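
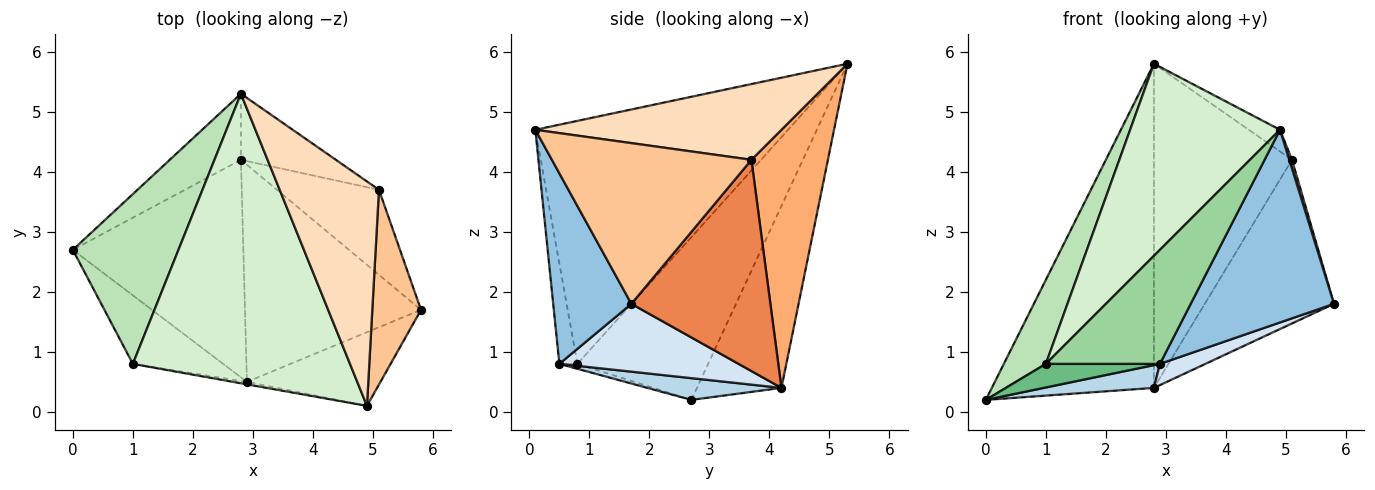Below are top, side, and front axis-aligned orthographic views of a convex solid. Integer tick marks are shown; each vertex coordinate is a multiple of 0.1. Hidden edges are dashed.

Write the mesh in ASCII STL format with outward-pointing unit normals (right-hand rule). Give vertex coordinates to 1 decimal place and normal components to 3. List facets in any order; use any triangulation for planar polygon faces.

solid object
 facet normal -0.455 0.873 -0.178
  outer loop
   vertex 2.8 4.2 0.4
   vertex 0.0 2.7 0.2
   vertex 2.8 5.3 5.8
  endloop
 endfacet
 facet normal 0.454 -0.832 -0.318
  outer loop
   vertex 2.9 0.5 0.8
   vertex 5.8 1.7 1.8
   vertex 4.9 0.1 4.7
  endloop
 endfacet
 facet normal 0.126 -0.103 -0.987
  outer loop
   vertex 2.9 0.5 0.8
   vertex 0.0 2.7 0.2
   vertex 2.8 4.2 0.4
  endloop
 endfacet
 facet normal 0.358 -0.091 -0.929
  outer loop
   vertex 2.9 0.5 0.8
   vertex 2.8 4.2 0.4
   vertex 5.8 1.7 1.8
  endloop
 endfacet
 facet normal 0.691 0.642 -0.333
  outer loop
   vertex 5.1 3.7 4.2
   vertex 5.8 1.7 1.8
   vertex 2.8 4.2 0.4
  endloop
 endfacet
 facet normal 0.477 0.861 -0.175
  outer loop
   vertex 5.1 3.7 4.2
   vertex 2.8 4.2 0.4
   vertex 2.8 5.3 5.8
  endloop
 endfacet
 facet normal 0.957 -0.013 0.290
  outer loop
   vertex 5.1 3.7 4.2
   vertex 4.9 0.1 4.7
   vertex 5.8 1.7 1.8
  endloop
 endfacet
 facet normal 0.605 0.077 0.793
  outer loop
   vertex 5.1 3.7 4.2
   vertex 2.8 5.3 5.8
   vertex 4.9 0.1 4.7
  endloop
 endfacet
 facet normal -0.051 -0.325 -0.944
  outer loop
   vertex 1.0 0.8 0.8
   vertex 0.0 2.7 0.2
   vertex 2.9 0.5 0.8
  endloop
 endfacet
 facet normal -0.156 -0.988 -0.021
  outer loop
   vertex 1.0 0.8 0.8
   vertex 2.9 0.5 0.8
   vertex 4.9 0.1 4.7
  endloop
 endfacet
 facet normal -0.810 -0.260 0.526
  outer loop
   vertex 1.0 0.8 0.8
   vertex 2.8 5.3 5.8
   vertex 0.0 2.7 0.2
  endloop
 endfacet
 facet normal -0.682 -0.404 0.609
  outer loop
   vertex 1.0 0.8 0.8
   vertex 4.9 0.1 4.7
   vertex 2.8 5.3 5.8
  endloop
 endfacet
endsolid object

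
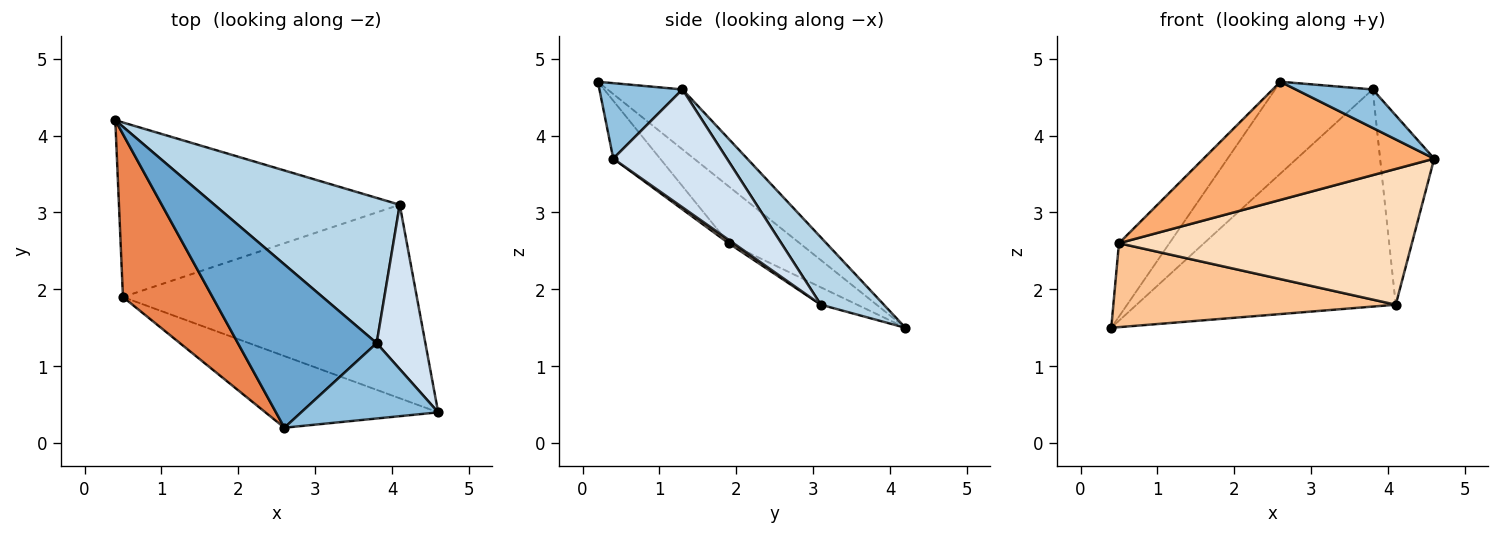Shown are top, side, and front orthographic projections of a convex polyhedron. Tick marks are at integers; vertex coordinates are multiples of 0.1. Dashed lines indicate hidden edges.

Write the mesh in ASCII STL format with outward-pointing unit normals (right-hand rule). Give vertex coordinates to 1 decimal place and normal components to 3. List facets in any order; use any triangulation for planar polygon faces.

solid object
 facet normal -0.352 0.459 0.816
  outer loop
   vertex 3.8 1.3 4.6
   vertex 0.4 4.2 1.5
   vertex 2.6 0.2 4.7
  endloop
 endfacet
 facet normal 0.441 -0.408 0.800
  outer loop
   vertex 3.8 1.3 4.6
   vertex 2.6 0.2 4.7
   vertex 4.6 0.4 3.7
  endloop
 endfacet
 facet normal 0.198 0.815 0.545
  outer loop
   vertex 4.1 3.1 1.8
   vertex 0.4 4.2 1.5
   vertex 3.8 1.3 4.6
  endloop
 endfacet
 facet normal 0.846 0.403 0.349
  outer loop
   vertex 4.1 3.1 1.8
   vertex 3.8 1.3 4.6
   vertex 4.6 0.4 3.7
  endloop
 endfacet
 facet normal -0.501 0.356 0.789
  outer loop
   vertex 0.5 1.9 2.6
   vertex 2.6 0.2 4.7
   vertex 0.4 4.2 1.5
  endloop
 endfacet
 facet normal -0.171 -0.842 -0.511
  outer loop
   vertex 0.5 1.9 2.6
   vertex 4.6 0.4 3.7
   vertex 2.6 0.2 4.7
  endloop
 endfacet
 facet normal -0.056 -0.433 -0.900
  outer loop
   vertex 0.5 1.9 2.6
   vertex 0.4 4.2 1.5
   vertex 4.1 3.1 1.8
  endloop
 endfacet
 facet normal 0.010 -0.574 -0.819
  outer loop
   vertex 0.5 1.9 2.6
   vertex 4.1 3.1 1.8
   vertex 4.6 0.4 3.7
  endloop
 endfacet
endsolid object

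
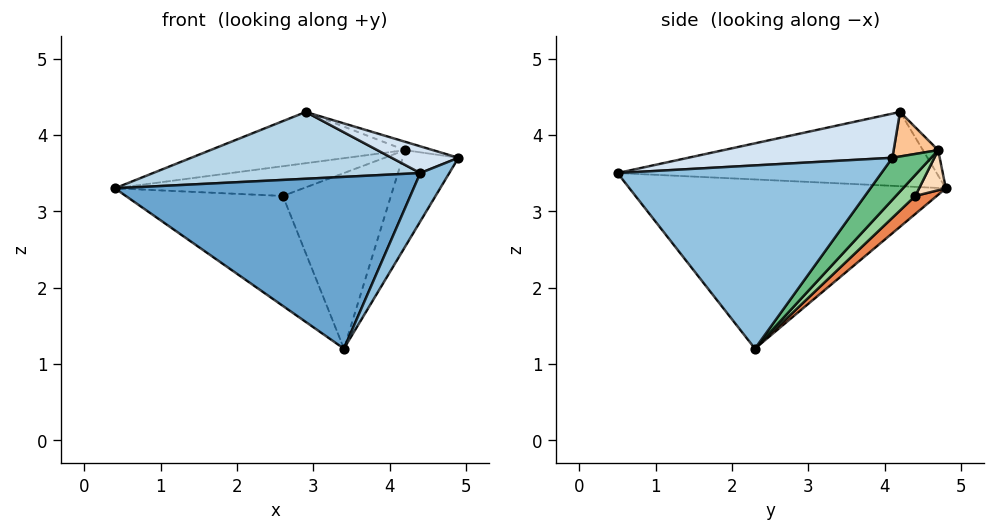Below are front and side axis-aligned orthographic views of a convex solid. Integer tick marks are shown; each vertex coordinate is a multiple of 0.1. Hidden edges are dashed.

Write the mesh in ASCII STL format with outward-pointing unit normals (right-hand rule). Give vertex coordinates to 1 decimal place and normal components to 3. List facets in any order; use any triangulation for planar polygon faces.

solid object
 facet normal -0.710 -0.670 -0.216
  outer loop
   vertex 3.4 2.3 1.2
   vertex 4.4 0.5 3.5
   vertex 0.4 4.8 3.3
  endloop
 endfacet
 facet normal 0.883 -0.097 -0.460
  outer loop
   vertex 3.4 2.3 1.2
   vertex 4.9 4.1 3.7
   vertex 4.4 0.5 3.5
  endloop
 endfacet
 facet normal -0.419 -0.351 0.837
  outer loop
   vertex 2.9 4.2 4.3
   vertex 0.4 4.8 3.3
   vertex 4.4 0.5 3.5
  endloop
 endfacet
 facet normal 0.282 -0.092 0.955
  outer loop
   vertex 2.9 4.2 4.3
   vertex 4.4 0.5 3.5
   vertex 4.9 4.1 3.7
  endloop
 endfacet
 facet normal 0.096 0.705 -0.702
  outer loop
   vertex 2.6 4.4 3.2
   vertex 3.4 2.3 1.2
   vertex 0.4 4.8 3.3
  endloop
 endfacet
 facet normal -0.061 0.781 0.622
  outer loop
   vertex 4.2 4.7 3.8
   vertex 0.4 4.8 3.3
   vertex 2.9 4.2 4.3
  endloop
 endfacet
 facet normal 0.291 0.183 0.939
  outer loop
   vertex 4.2 4.7 3.8
   vertex 2.9 4.2 4.3
   vertex 4.9 4.1 3.7
  endloop
 endfacet
 facet normal 0.106 0.747 -0.656
  outer loop
   vertex 4.2 4.7 3.8
   vertex 2.6 4.4 3.2
   vertex 0.4 4.8 3.3
  endloop
 endfacet
 facet normal 0.417 0.600 -0.682
  outer loop
   vertex 4.2 4.7 3.8
   vertex 4.9 4.1 3.7
   vertex 3.4 2.3 1.2
  endloop
 endfacet
 facet normal 0.127 0.709 -0.694
  outer loop
   vertex 4.2 4.7 3.8
   vertex 3.4 2.3 1.2
   vertex 2.6 4.4 3.2
  endloop
 endfacet
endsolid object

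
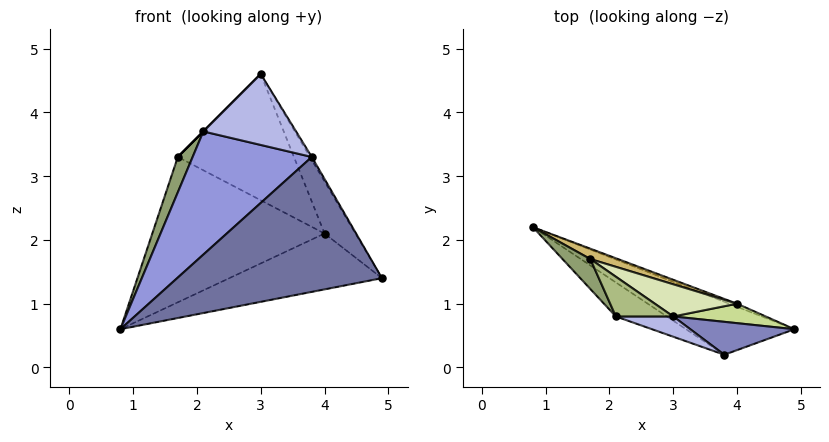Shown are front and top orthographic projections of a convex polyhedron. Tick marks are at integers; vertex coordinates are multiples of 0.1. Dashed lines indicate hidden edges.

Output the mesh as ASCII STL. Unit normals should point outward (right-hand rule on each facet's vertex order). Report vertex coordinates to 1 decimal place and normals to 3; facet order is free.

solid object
 facet normal -0.280 -0.894 -0.350
  outer loop
   vertex 3.8 0.2 3.3
   vertex 0.8 2.2 0.6
   vertex 4.9 0.6 1.4
  endloop
 endfacet
 facet normal 0.860 0.047 0.508
  outer loop
   vertex 3.0 0.8 4.6
   vertex 3.8 0.2 3.3
   vertex 4.9 0.6 1.4
  endloop
 endfacet
 facet normal -0.374 -0.894 -0.247
  outer loop
   vertex 2.1 0.8 3.7
   vertex 0.8 2.2 0.6
   vertex 3.8 0.2 3.3
  endloop
 endfacet
 facet normal -0.265 -0.927 0.265
  outer loop
   vertex 2.1 0.8 3.7
   vertex 3.8 0.2 3.3
   vertex 3.0 0.8 4.6
  endloop
 endfacet
 facet normal -0.921 -0.297 0.252
  outer loop
   vertex 1.7 1.7 3.3
   vertex 0.8 2.2 0.6
   vertex 2.1 0.8 3.7
  endloop
 endfacet
 facet normal -0.707 0.000 0.707
  outer loop
   vertex 1.7 1.7 3.3
   vertex 2.1 0.8 3.7
   vertex 3.0 0.8 4.6
  endloop
 endfacet
 facet normal 0.567 0.771 0.289
  outer loop
   vertex 4.0 1.0 2.1
   vertex 3.0 0.8 4.6
   vertex 4.9 0.6 1.4
  endloop
 endfacet
 facet normal 0.390 0.892 0.227
  outer loop
   vertex 4.0 1.0 2.1
   vertex 1.7 1.7 3.3
   vertex 3.0 0.8 4.6
  endloop
 endfacet
 facet normal 0.372 0.927 -0.052
  outer loop
   vertex 4.0 1.0 2.1
   vertex 4.9 0.6 1.4
   vertex 0.8 2.2 0.6
  endloop
 endfacet
 facet normal 0.322 0.944 0.067
  outer loop
   vertex 4.0 1.0 2.1
   vertex 0.8 2.2 0.6
   vertex 1.7 1.7 3.3
  endloop
 endfacet
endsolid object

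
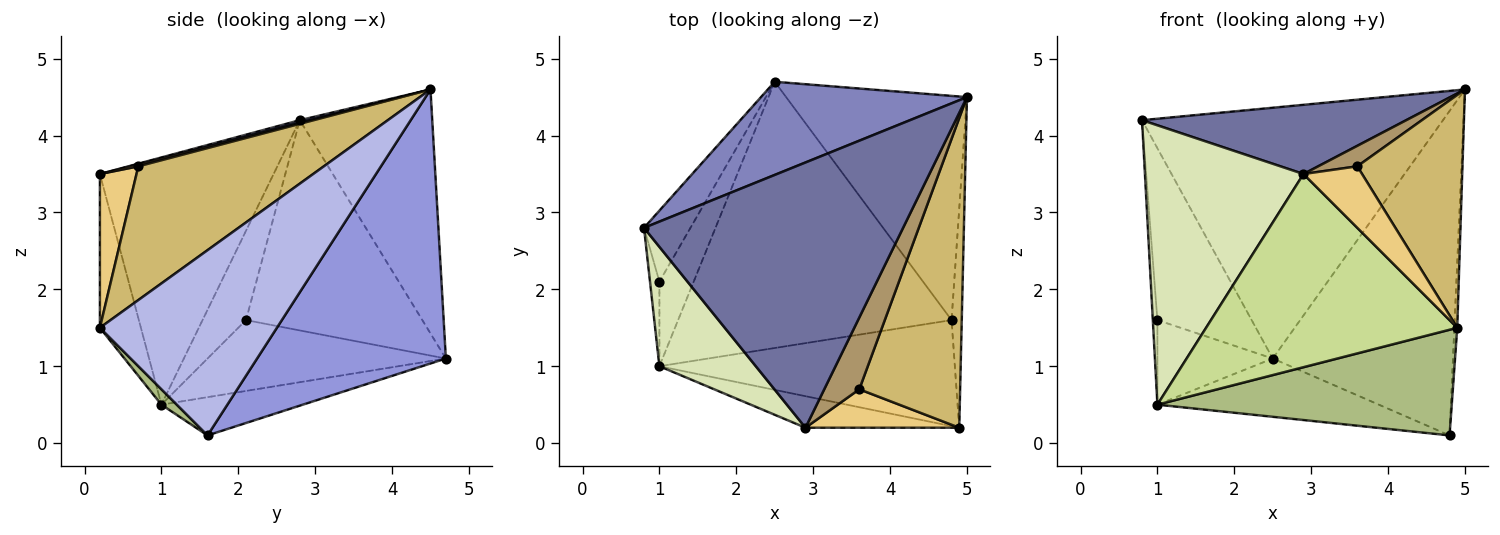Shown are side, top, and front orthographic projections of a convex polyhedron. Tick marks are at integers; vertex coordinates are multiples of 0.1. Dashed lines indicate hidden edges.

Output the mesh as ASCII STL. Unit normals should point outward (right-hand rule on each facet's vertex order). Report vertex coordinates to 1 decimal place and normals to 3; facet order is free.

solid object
 facet normal 0.010 -0.252 0.968
  outer loop
   vertex 2.9 0.2 3.5
   vertex 5.0 4.5 4.6
   vertex 0.8 2.8 4.2
  endloop
 endfacet
 facet normal -0.381 0.867 0.322
  outer loop
   vertex 2.5 4.7 1.1
   vertex 0.8 2.8 4.2
   vertex 5.0 4.5 4.6
  endloop
 endfacet
 facet normal 0.653 0.623 -0.431
  outer loop
   vertex 2.5 4.7 1.1
   vertex 5.0 4.5 4.6
   vertex 4.8 1.6 0.1
  endloop
 endfacet
 facet normal 0.998 0.016 -0.055
  outer loop
   vertex 4.9 0.2 1.5
   vertex 4.8 1.6 0.1
   vertex 5.0 4.5 4.6
  endloop
 endfacet
 facet normal -0.135 0.212 -0.968
  outer loop
   vertex 1.0 1.0 0.5
   vertex 2.5 4.7 1.1
   vertex 4.8 1.6 0.1
  endloop
 endfacet
 facet normal 0.037 -0.705 -0.708
  outer loop
   vertex 1.0 1.0 0.5
   vertex 4.8 1.6 0.1
   vertex 4.9 0.2 1.5
  endloop
 endfacet
 facet normal -0.159 -0.974 -0.159
  outer loop
   vertex 1.0 1.0 0.5
   vertex 4.9 0.2 1.5
   vertex 2.9 0.2 3.5
  endloop
 endfacet
 facet normal -0.710 -0.648 0.277
  outer loop
   vertex 1.0 1.0 0.5
   vertex 2.9 0.2 3.5
   vertex 0.8 2.8 4.2
  endloop
 endfacet
 facet normal 0.059 -0.274 0.960
  outer loop
   vertex 3.6 0.7 3.6
   vertex 5.0 4.5 4.6
   vertex 2.9 0.2 3.5
  endloop
 endfacet
 facet normal 0.727 -0.412 0.548
  outer loop
   vertex 3.6 0.7 3.6
   vertex 4.9 0.2 1.5
   vertex 5.0 4.5 4.6
  endloop
 endfacet
 facet normal 0.468 -0.749 0.468
  outer loop
   vertex 3.6 0.7 3.6
   vertex 2.9 0.2 3.5
   vertex 4.9 0.2 1.5
  endloop
 endfacet
 facet normal -0.866 0.463 -0.191
  outer loop
   vertex 1.0 2.1 1.6
   vertex 0.8 2.8 4.2
   vertex 2.5 4.7 1.1
  endloop
 endfacet
 facet normal -0.989 0.104 -0.104
  outer loop
   vertex 1.0 2.1 1.6
   vertex 1.0 1.0 0.5
   vertex 0.8 2.8 4.2
  endloop
 endfacet
 facet normal -0.825 0.399 -0.399
  outer loop
   vertex 1.0 2.1 1.6
   vertex 2.5 4.7 1.1
   vertex 1.0 1.0 0.5
  endloop
 endfacet
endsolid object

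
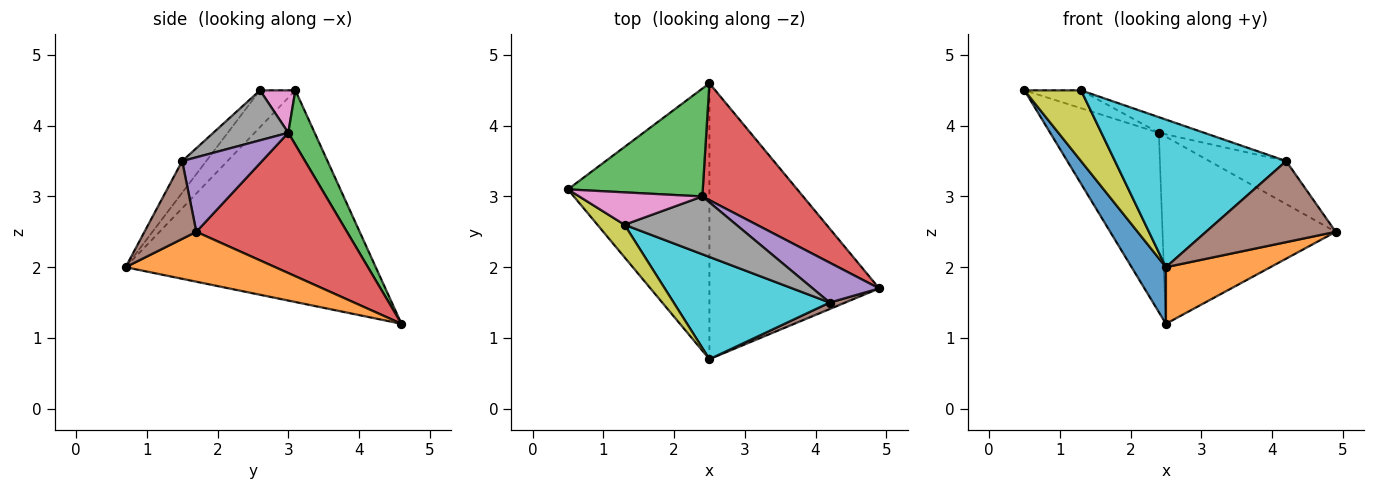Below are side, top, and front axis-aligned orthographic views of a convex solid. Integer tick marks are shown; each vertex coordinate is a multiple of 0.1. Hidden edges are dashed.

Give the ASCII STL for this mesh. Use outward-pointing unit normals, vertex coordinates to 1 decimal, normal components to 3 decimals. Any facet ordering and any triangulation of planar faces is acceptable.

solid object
 facet normal -0.826 -0.113 -0.552
  outer loop
   vertex 2.5 0.7 2.0
   vertex 0.5 3.1 4.5
   vertex 2.5 4.6 1.2
  endloop
 endfacet
 facet normal 0.277 -0.193 -0.941
  outer loop
   vertex 2.5 0.7 2.0
   vertex 2.5 4.6 1.2
   vertex 4.9 1.7 2.5
  endloop
 endfacet
 facet normal 0.204 0.839 0.505
  outer loop
   vertex 2.4 3.0 3.9
   vertex 2.5 4.6 1.2
   vertex 0.5 3.1 4.5
  endloop
 endfacet
 facet normal 0.594 0.682 0.426
  outer loop
   vertex 2.4 3.0 3.9
   vertex 4.9 1.7 2.5
   vertex 2.5 4.6 1.2
  endloop
 endfacet
 facet normal 0.606 0.583 0.541
  outer loop
   vertex 4.2 1.5 3.5
   vertex 4.9 1.7 2.5
   vertex 2.4 3.0 3.9
  endloop
 endfacet
 facet normal 0.370 -0.926 0.074
  outer loop
   vertex 4.2 1.5 3.5
   vertex 2.5 0.7 2.0
   vertex 4.9 1.7 2.5
  endloop
 endfacet
 facet normal 0.289 0.462 0.838
  outer loop
   vertex 1.3 2.6 4.5
   vertex 2.4 3.0 3.9
   vertex 0.5 3.1 4.5
  endloop
 endfacet
 facet normal 0.396 0.239 0.886
  outer loop
   vertex 1.3 2.6 4.5
   vertex 4.2 1.5 3.5
   vertex 2.4 3.0 3.9
  endloop
 endfacet
 facet normal -0.494 -0.790 0.363
  outer loop
   vertex 1.3 2.6 4.5
   vertex 0.5 3.1 4.5
   vertex 2.5 0.7 2.0
  endloop
 endfacet
 facet normal -0.115 -0.817 0.566
  outer loop
   vertex 1.3 2.6 4.5
   vertex 2.5 0.7 2.0
   vertex 4.2 1.5 3.5
  endloop
 endfacet
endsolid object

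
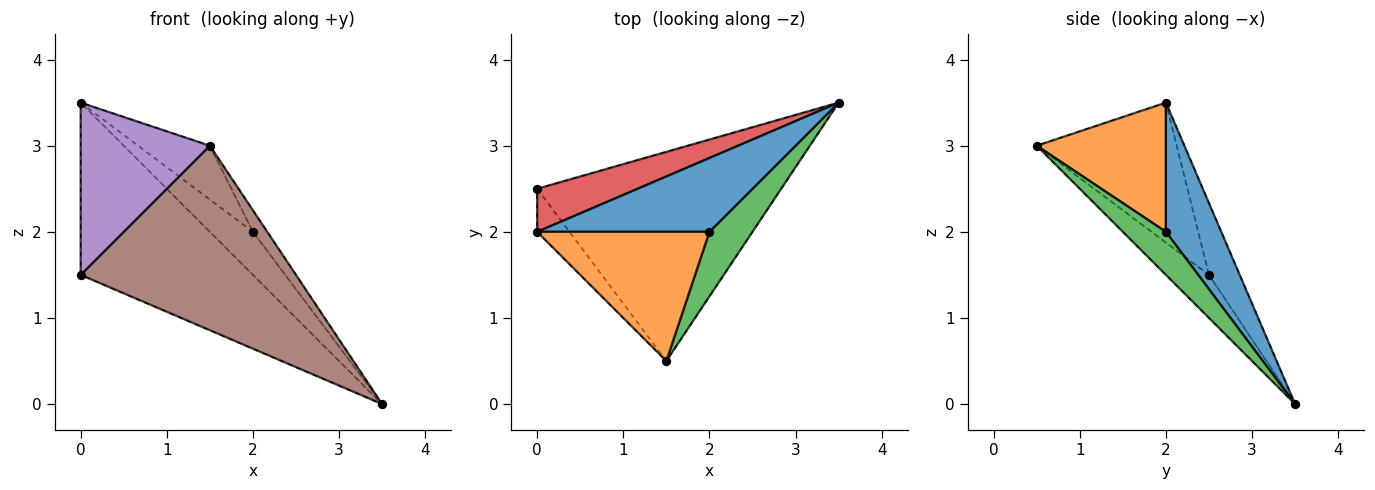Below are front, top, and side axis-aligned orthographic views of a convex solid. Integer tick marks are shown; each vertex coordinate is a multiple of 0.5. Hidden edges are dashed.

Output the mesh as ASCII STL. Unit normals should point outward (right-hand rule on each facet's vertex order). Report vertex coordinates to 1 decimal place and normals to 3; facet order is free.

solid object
 facet normal 0.544 0.423 0.725
  outer loop
   vertex 2.0 2.0 2.0
   vertex 3.5 3.5 0.0
   vertex 0.0 2.0 3.5
  endloop
 endfacet
 facet normal 0.569 0.316 0.759
  outer loop
   vertex 2.0 2.0 2.0
   vertex 0.0 2.0 3.5
   vertex 1.5 0.5 3.0
  endloop
 endfacet
 facet normal 0.688 0.229 0.688
  outer loop
   vertex 2.0 2.0 2.0
   vertex 1.5 0.5 3.0
   vertex 3.5 3.5 0.0
  endloop
 endfacet
 facet normal -0.171 0.956 0.239
  outer loop
   vertex 0.0 2.5 1.5
   vertex 0.0 2.0 3.5
   vertex 3.5 3.5 0.0
  endloop
 endfacet
 facet normal -0.724 -0.669 -0.167
  outer loop
   vertex 0.0 2.5 1.5
   vertex 1.5 0.5 3.0
   vertex 0.0 2.0 3.5
  endloop
 endfacet
 facet normal -0.131 -0.656 -0.743
  outer loop
   vertex 0.0 2.5 1.5
   vertex 3.5 3.5 0.0
   vertex 1.5 0.5 3.0
  endloop
 endfacet
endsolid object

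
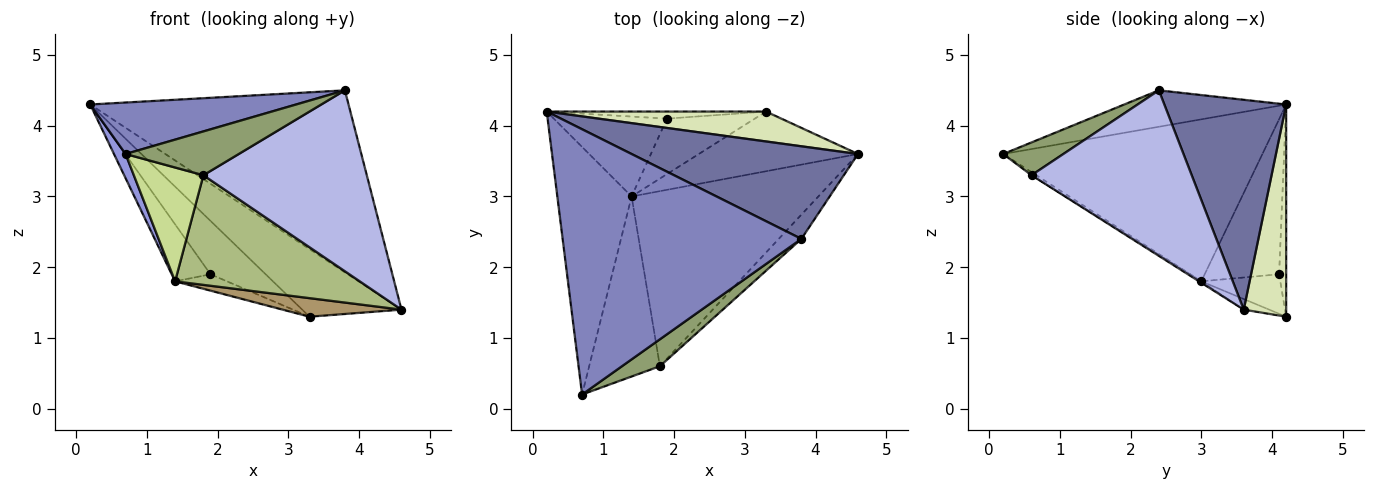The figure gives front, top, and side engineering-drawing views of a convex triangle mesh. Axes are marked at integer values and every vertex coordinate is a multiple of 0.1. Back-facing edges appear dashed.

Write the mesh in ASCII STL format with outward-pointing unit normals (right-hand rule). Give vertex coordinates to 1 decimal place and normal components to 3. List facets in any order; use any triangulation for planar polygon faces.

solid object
 facet normal 0.388 0.822 0.418
  outer loop
   vertex 3.8 2.4 4.5
   vertex 4.6 3.6 1.4
   vertex 0.2 4.2 4.3
  endloop
 endfacet
 facet normal -0.148 -0.188 0.971
  outer loop
   vertex 3.8 2.4 4.5
   vertex 0.2 4.2 4.3
   vertex 0.7 0.2 3.6
  endloop
 endfacet
 facet normal -0.908 -0.041 -0.416
  outer loop
   vertex 1.4 3.0 1.8
   vertex 0.7 0.2 3.6
   vertex 0.2 4.2 4.3
  endloop
 endfacet
 facet normal 0.697 -0.711 -0.095
  outer loop
   vertex 1.8 0.6 3.3
   vertex 4.6 3.6 1.4
   vertex 3.8 2.4 4.5
  endloop
 endfacet
 facet normal 0.412 -0.776 0.477
  outer loop
   vertex 1.8 0.6 3.3
   vertex 3.8 2.4 4.5
   vertex 0.7 0.2 3.6
  endloop
 endfacet
 facet normal -0.006 -0.531 -0.847
  outer loop
   vertex 1.8 0.6 3.3
   vertex 1.4 3.0 1.8
   vertex 4.6 3.6 1.4
  endloop
 endfacet
 facet normal -0.036 -0.534 -0.845
  outer loop
   vertex 1.8 0.6 3.3
   vertex 0.7 0.2 3.6
   vertex 1.4 3.0 1.8
  endloop
 endfacet
 facet normal 0.364 0.852 0.376
  outer loop
   vertex 3.3 4.2 1.3
   vertex 0.2 4.2 4.3
   vertex 4.6 3.6 1.4
  endloop
 endfacet
 facet normal -0.064 -0.296 -0.953
  outer loop
   vertex 3.3 4.2 1.3
   vertex 4.6 3.6 1.4
   vertex 1.4 3.0 1.8
  endloop
 endfacet
 facet normal -0.744 0.388 -0.543
  outer loop
   vertex 1.9 4.1 1.9
   vertex 1.4 3.0 1.8
   vertex 0.2 4.2 4.3
  endloop
 endfacet
 facet normal -0.126 0.983 -0.130
  outer loop
   vertex 1.9 4.1 1.9
   vertex 0.2 4.2 4.3
   vertex 3.3 4.2 1.3
  endloop
 endfacet
 facet normal -0.396 0.260 -0.881
  outer loop
   vertex 1.9 4.1 1.9
   vertex 3.3 4.2 1.3
   vertex 1.4 3.0 1.8
  endloop
 endfacet
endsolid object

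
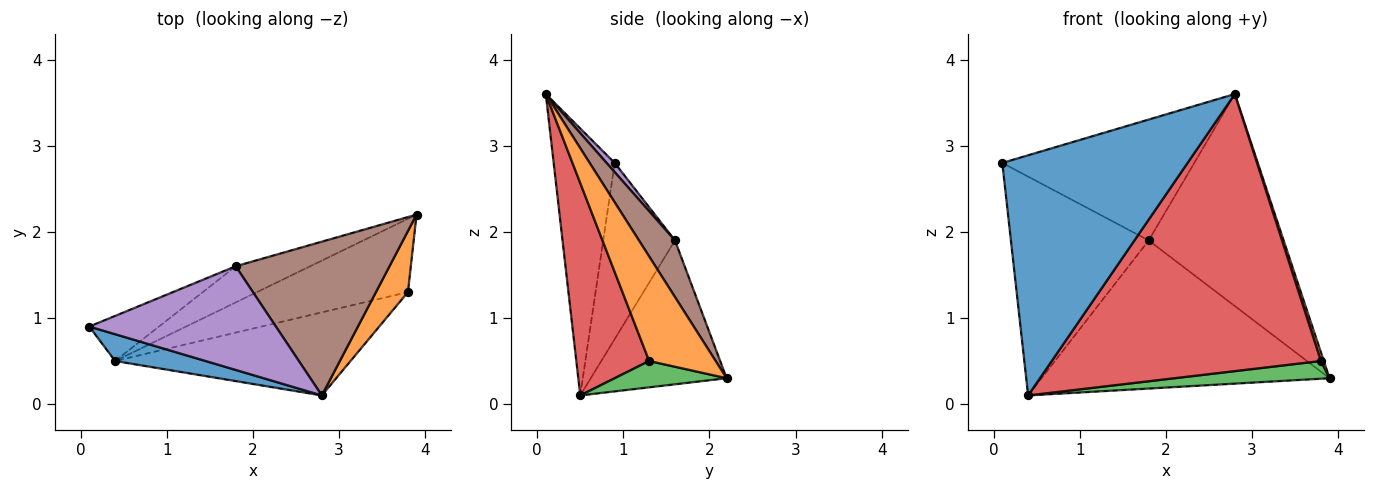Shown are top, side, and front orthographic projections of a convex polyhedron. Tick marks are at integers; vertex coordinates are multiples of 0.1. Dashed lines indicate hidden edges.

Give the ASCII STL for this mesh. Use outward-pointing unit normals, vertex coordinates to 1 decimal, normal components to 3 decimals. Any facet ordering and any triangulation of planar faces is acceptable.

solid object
 facet normal -0.311 -0.945 0.105
  outer loop
   vertex 0.4 0.5 0.1
   vertex 2.8 0.1 3.6
   vertex 0.1 0.9 2.8
  endloop
 endfacet
 facet normal 0.955 -0.041 0.292
  outer loop
   vertex 3.8 1.3 0.5
   vertex 3.9 2.2 0.3
   vertex 2.8 0.1 3.6
  endloop
 endfacet
 facet normal 0.167 -0.232 -0.958
  outer loop
   vertex 3.8 1.3 0.5
   vertex 0.4 0.5 0.1
   vertex 3.9 2.2 0.3
  endloop
 endfacet
 facet normal 0.251 -0.927 -0.278
  outer loop
   vertex 3.8 1.3 0.5
   vertex 2.8 0.1 3.6
   vertex 0.4 0.5 0.1
  endloop
 endfacet
 facet normal 0.032 0.759 0.651
  outer loop
   vertex 1.8 1.6 1.9
   vertex 0.1 0.9 2.8
   vertex 2.8 0.1 3.6
  endloop
 endfacet
 facet normal 0.211 0.791 0.574
  outer loop
   vertex 1.8 1.6 1.9
   vertex 2.8 0.1 3.6
   vertex 3.9 2.2 0.3
  endloop
 endfacet
 facet normal -0.454 0.872 -0.180
  outer loop
   vertex 1.8 1.6 1.9
   vertex 0.4 0.5 0.1
   vertex 0.1 0.9 2.8
  endloop
 endfacet
 facet normal -0.417 0.883 -0.216
  outer loop
   vertex 1.8 1.6 1.9
   vertex 3.9 2.2 0.3
   vertex 0.4 0.5 0.1
  endloop
 endfacet
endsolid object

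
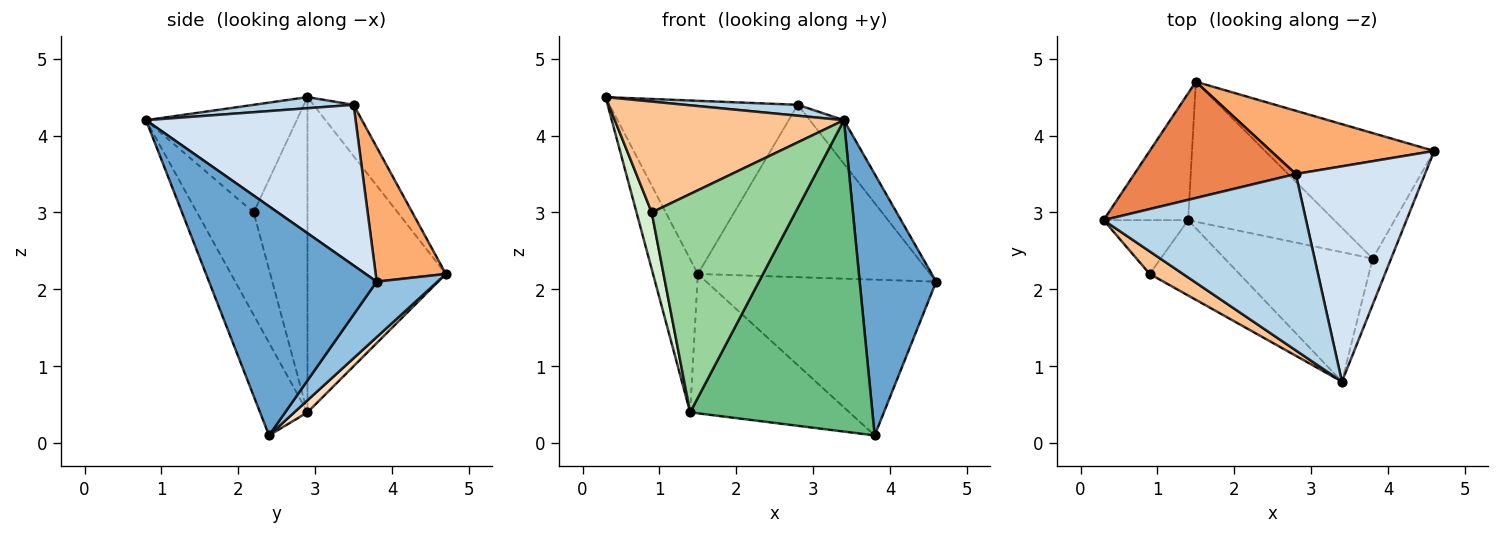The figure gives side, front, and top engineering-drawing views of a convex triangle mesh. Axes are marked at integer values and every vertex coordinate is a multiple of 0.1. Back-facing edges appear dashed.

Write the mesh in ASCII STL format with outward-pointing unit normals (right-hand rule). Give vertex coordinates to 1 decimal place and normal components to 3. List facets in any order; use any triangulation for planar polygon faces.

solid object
 facet normal 0.907 -0.414 -0.073
  outer loop
   vertex 3.8 2.4 0.1
   vertex 4.6 3.8 2.1
   vertex 3.4 0.8 4.2
  endloop
 endfacet
 facet normal 0.202 0.763 -0.615
  outer loop
   vertex 1.5 4.7 2.2
   vertex 4.6 3.8 2.1
   vertex 3.8 2.4 0.1
  endloop
 endfacet
 facet normal 0.055 -0.062 0.997
  outer loop
   vertex 2.8 3.5 4.4
   vertex 0.3 2.9 4.5
   vertex 3.4 0.8 4.2
  endloop
 endfacet
 facet normal 0.773 0.126 0.622
  outer loop
   vertex 2.8 3.5 4.4
   vertex 3.4 0.8 4.2
   vertex 4.6 3.8 2.1
  endloop
 endfacet
 facet normal -0.174 0.818 0.549
  outer loop
   vertex 2.8 3.5 4.4
   vertex 1.5 4.7 2.2
   vertex 0.3 2.9 4.5
  endloop
 endfacet
 facet normal 0.273 0.903 0.331
  outer loop
   vertex 2.8 3.5 4.4
   vertex 4.6 3.8 2.1
   vertex 1.5 4.7 2.2
  endloop
 endfacet
 facet normal -0.542 -0.824 0.168
  outer loop
   vertex 0.9 2.2 3.0
   vertex 3.4 0.8 4.2
   vertex 0.3 2.9 4.5
  endloop
 endfacet
 facet normal 0.058 0.704 -0.708
  outer loop
   vertex 1.4 2.9 0.4
   vertex 1.5 4.7 2.2
   vertex 3.8 2.4 0.1
  endloop
 endfacet
 facet normal -0.234 -0.898 -0.373
  outer loop
   vertex 1.4 2.9 0.4
   vertex 3.8 2.4 0.1
   vertex 3.4 0.8 4.2
  endloop
 endfacet
 facet normal -0.349 -0.886 -0.306
  outer loop
   vertex 1.4 2.9 0.4
   vertex 3.4 0.8 4.2
   vertex 0.9 2.2 3.0
  endloop
 endfacet
 facet normal -0.922 0.299 -0.247
  outer loop
   vertex 1.4 2.9 0.4
   vertex 0.3 2.9 4.5
   vertex 1.5 4.7 2.2
  endloop
 endfacet
 facet normal -0.932 -0.263 -0.250
  outer loop
   vertex 1.4 2.9 0.4
   vertex 0.9 2.2 3.0
   vertex 0.3 2.9 4.5
  endloop
 endfacet
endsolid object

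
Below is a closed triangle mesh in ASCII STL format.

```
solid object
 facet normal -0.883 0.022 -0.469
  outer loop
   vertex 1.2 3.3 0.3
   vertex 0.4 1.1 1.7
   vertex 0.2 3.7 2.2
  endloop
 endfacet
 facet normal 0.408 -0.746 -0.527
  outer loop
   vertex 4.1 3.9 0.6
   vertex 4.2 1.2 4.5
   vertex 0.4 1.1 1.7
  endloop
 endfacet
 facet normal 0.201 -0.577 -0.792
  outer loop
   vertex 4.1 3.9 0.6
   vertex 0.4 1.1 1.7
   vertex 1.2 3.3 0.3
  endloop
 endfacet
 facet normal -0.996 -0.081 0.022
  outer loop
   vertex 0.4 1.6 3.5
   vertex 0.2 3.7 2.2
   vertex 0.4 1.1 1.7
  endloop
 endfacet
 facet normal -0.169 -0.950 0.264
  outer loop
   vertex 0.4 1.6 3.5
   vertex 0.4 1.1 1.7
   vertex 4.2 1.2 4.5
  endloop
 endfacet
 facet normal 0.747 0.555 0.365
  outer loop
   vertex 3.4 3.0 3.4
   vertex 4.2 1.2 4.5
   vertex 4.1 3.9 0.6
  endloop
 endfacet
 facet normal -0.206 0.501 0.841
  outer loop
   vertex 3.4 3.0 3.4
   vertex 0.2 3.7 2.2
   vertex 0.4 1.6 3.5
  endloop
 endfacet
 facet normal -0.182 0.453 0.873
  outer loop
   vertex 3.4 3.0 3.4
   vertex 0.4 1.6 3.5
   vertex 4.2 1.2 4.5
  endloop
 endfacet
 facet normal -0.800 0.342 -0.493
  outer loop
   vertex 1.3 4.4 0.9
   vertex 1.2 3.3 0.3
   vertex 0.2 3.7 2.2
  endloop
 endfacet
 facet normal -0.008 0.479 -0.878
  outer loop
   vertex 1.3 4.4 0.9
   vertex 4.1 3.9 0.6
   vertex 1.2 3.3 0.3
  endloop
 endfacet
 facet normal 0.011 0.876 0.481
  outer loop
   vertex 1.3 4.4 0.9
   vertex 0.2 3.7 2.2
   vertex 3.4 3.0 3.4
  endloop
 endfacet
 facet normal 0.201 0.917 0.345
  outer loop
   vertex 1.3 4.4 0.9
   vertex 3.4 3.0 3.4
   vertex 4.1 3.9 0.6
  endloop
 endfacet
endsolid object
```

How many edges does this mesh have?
18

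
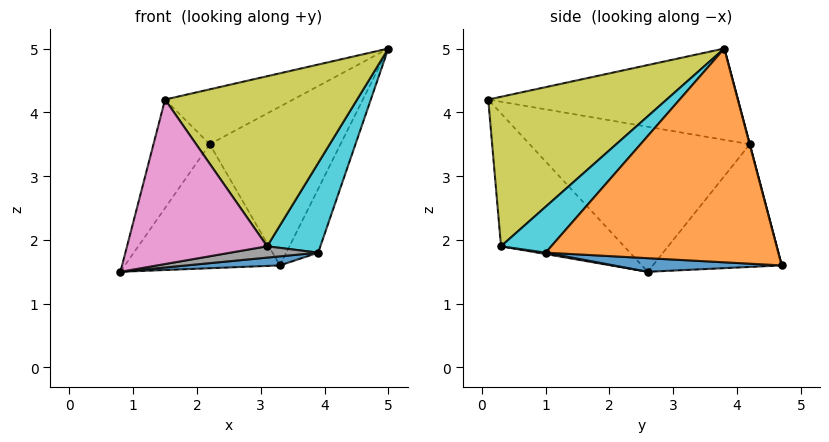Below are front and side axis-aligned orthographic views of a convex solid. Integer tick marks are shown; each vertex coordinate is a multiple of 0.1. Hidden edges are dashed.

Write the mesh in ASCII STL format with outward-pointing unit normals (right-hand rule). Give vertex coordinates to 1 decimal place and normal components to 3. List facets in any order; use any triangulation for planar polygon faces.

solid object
 facet normal 0.075 -0.042 -0.996
  outer loop
   vertex 3.9 1.0 1.8
   vertex 0.8 2.6 1.5
   vertex 3.3 4.7 1.6
  endloop
 endfacet
 facet normal 0.900 0.123 -0.417
  outer loop
   vertex 3.9 1.0 1.8
   vertex 3.3 4.7 1.6
   vertex 5.0 3.8 5.0
  endloop
 endfacet
 facet normal -0.873 0.223 0.433
  outer loop
   vertex 2.2 4.2 3.5
   vertex 0.8 2.6 1.5
   vertex 1.5 0.1 4.2
  endloop
 endfacet
 facet normal -0.435 0.223 0.872
  outer loop
   vertex 2.2 4.2 3.5
   vertex 1.5 0.1 4.2
   vertex 5.0 3.8 5.0
  endloop
 endfacet
 facet normal -0.630 0.758 -0.165
  outer loop
   vertex 2.2 4.2 3.5
   vertex 3.3 4.7 1.6
   vertex 0.8 2.6 1.5
  endloop
 endfacet
 facet normal 0.001 0.967 0.255
  outer loop
   vertex 2.2 4.2 3.5
   vertex 5.0 3.8 5.0
   vertex 3.3 4.7 1.6
  endloop
 endfacet
 facet normal -0.585 -0.665 -0.464
  outer loop
   vertex 3.1 0.3 1.9
   vertex 1.5 0.1 4.2
   vertex 0.8 2.6 1.5
  endloop
 endfacet
 facet normal 0.014 -0.157 -0.987
  outer loop
   vertex 3.1 0.3 1.9
   vertex 0.8 2.6 1.5
   vertex 3.9 1.0 1.8
  endloop
 endfacet
 facet normal 0.630 -0.678 0.379
  outer loop
   vertex 3.1 0.3 1.9
   vertex 5.0 3.8 5.0
   vertex 1.5 0.1 4.2
  endloop
 endfacet
 facet normal 0.637 -0.675 0.372
  outer loop
   vertex 3.1 0.3 1.9
   vertex 3.9 1.0 1.8
   vertex 5.0 3.8 5.0
  endloop
 endfacet
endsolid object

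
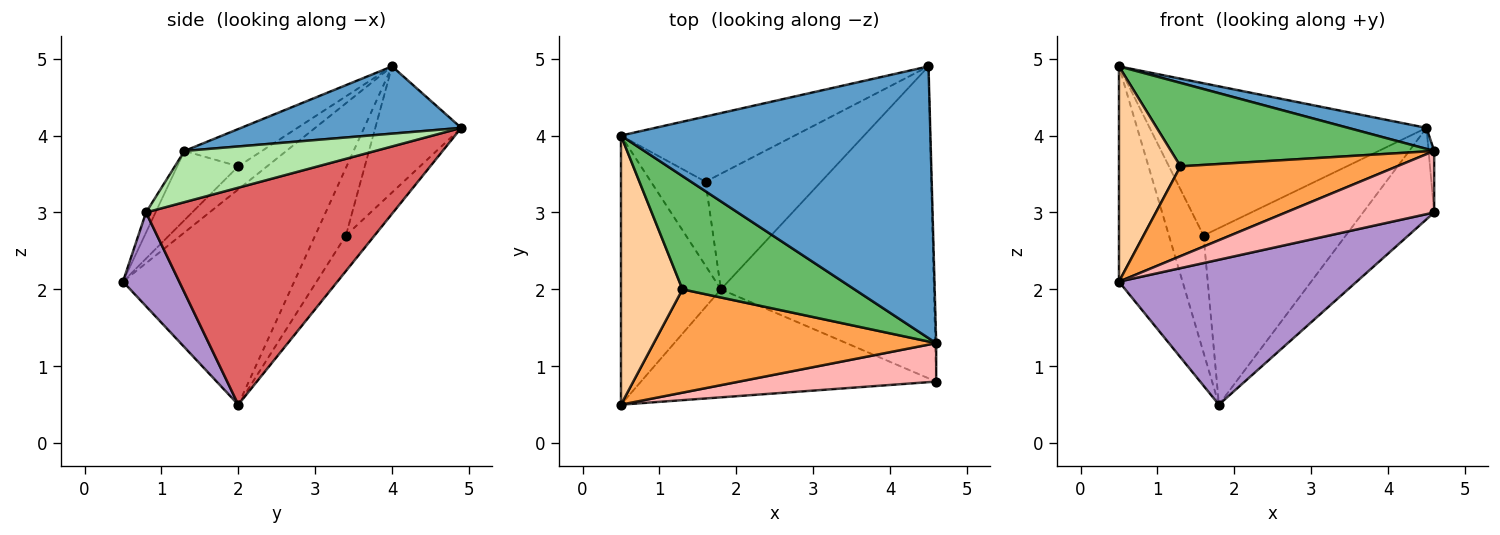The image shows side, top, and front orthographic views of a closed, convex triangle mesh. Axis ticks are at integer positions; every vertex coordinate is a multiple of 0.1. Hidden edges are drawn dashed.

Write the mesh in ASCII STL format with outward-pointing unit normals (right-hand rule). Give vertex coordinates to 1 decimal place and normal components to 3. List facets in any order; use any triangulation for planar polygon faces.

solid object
 facet normal 0.212 -0.075 0.974
  outer loop
   vertex 0.5 4.0 4.9
   vertex 4.6 1.3 3.8
   vertex 4.5 4.9 4.1
  endloop
 endfacet
 facet normal -0.860 0.319 -0.399
  outer loop
   vertex 1.8 2.0 0.5
   vertex 0.5 0.5 2.1
   vertex 0.5 4.0 4.9
  endloop
 endfacet
 facet normal -0.182 -0.645 0.742
  outer loop
   vertex 1.3 2.0 3.6
   vertex 0.5 0.5 2.1
   vertex 4.6 1.3 3.8
  endloop
 endfacet
 facet normal -0.281 -0.600 0.749
  outer loop
   vertex 1.3 2.0 3.6
   vertex 0.5 4.0 4.9
   vertex 0.5 0.5 2.1
  endloop
 endfacet
 facet normal -0.172 -0.584 0.793
  outer loop
   vertex 1.3 2.0 3.6
   vertex 4.6 1.3 3.8
   vertex 0.5 4.0 4.9
  endloop
 endfacet
 facet normal 0.999 0.029 -0.018
  outer loop
   vertex 4.6 0.8 3.0
   vertex 4.5 4.9 4.1
   vertex 4.6 1.3 3.8
  endloop
 endfacet
 facet normal 0.699 0.201 -0.686
  outer loop
   vertex 4.6 0.8 3.0
   vertex 1.8 2.0 0.5
   vertex 4.5 4.9 4.1
  endloop
 endfacet
 facet normal -0.054 -0.847 0.529
  outer loop
   vertex 4.6 0.8 3.0
   vertex 4.6 1.3 3.8
   vertex 0.5 0.5 2.1
  endloop
 endfacet
 facet normal 0.187 -0.788 -0.587
  outer loop
   vertex 4.6 0.8 3.0
   vertex 0.5 0.5 2.1
   vertex 1.8 2.0 0.5
  endloop
 endfacet
 facet normal -0.275 0.884 -0.378
  outer loop
   vertex 1.6 3.4 2.7
   vertex 0.5 4.0 4.9
   vertex 4.5 4.9 4.1
  endloop
 endfacet
 facet normal -0.166 0.825 -0.540
  outer loop
   vertex 1.6 3.4 2.7
   vertex 4.5 4.9 4.1
   vertex 1.8 2.0 0.5
  endloop
 endfacet
 facet normal -0.586 0.659 -0.472
  outer loop
   vertex 1.6 3.4 2.7
   vertex 1.8 2.0 0.5
   vertex 0.5 4.0 4.9
  endloop
 endfacet
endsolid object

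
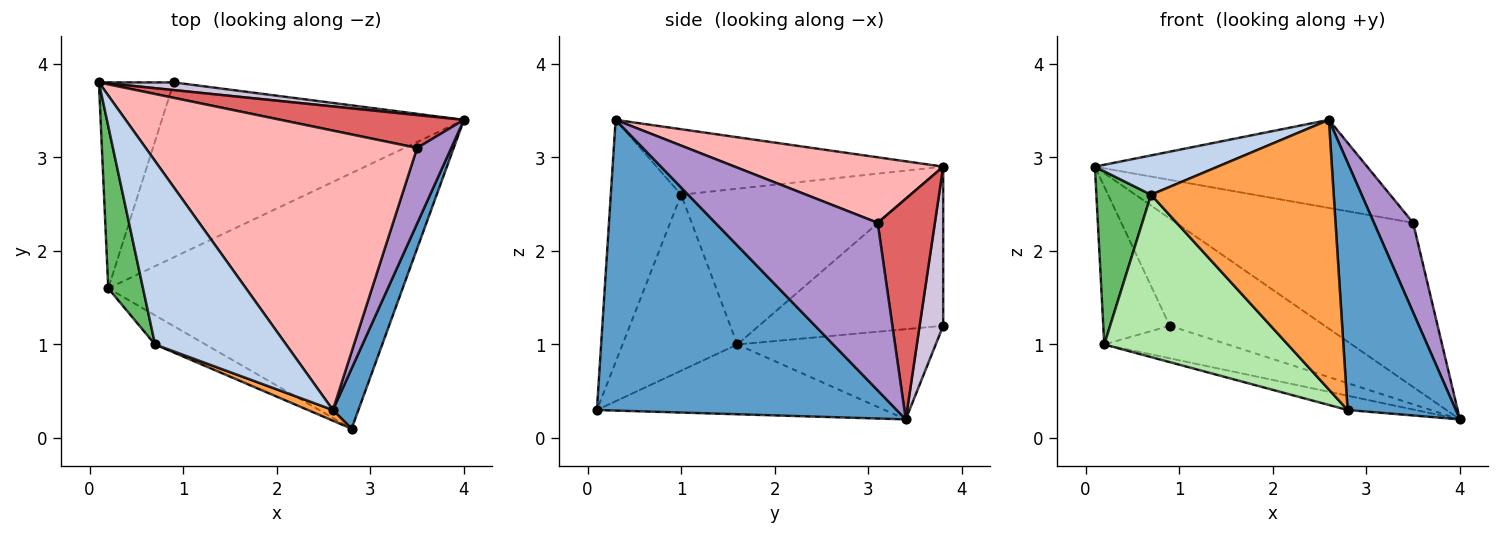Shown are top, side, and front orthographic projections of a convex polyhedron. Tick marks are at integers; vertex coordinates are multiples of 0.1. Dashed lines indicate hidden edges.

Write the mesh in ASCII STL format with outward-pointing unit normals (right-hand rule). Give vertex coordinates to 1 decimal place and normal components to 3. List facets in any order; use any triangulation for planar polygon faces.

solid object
 facet normal 0.937 -0.338 0.082
  outer loop
   vertex 2.6 0.3 3.4
   vertex 2.8 0.1 0.3
   vertex 4.0 3.4 0.2
  endloop
 endfacet
 facet normal -0.439 -0.188 0.878
  outer loop
   vertex 0.7 1.0 2.6
   vertex 2.6 0.3 3.4
   vertex 0.1 3.8 2.9
  endloop
 endfacet
 facet normal -0.359 -0.933 0.037
  outer loop
   vertex 0.7 1.0 2.6
   vertex 2.8 0.1 0.3
   vertex 2.6 0.3 3.4
  endloop
 endfacet
 facet normal -0.230 0.054 -0.972
  outer loop
   vertex 0.2 1.6 1.0
   vertex 4.0 3.4 0.2
   vertex 2.8 0.1 0.3
  endloop
 endfacet
 facet normal -0.951 -0.226 0.212
  outer loop
   vertex 0.2 1.6 1.0
   vertex 0.7 1.0 2.6
   vertex 0.1 3.8 2.9
  endloop
 endfacet
 facet normal -0.524 -0.838 -0.151
  outer loop
   vertex 0.2 1.6 1.0
   vertex 2.8 0.1 0.3
   vertex 0.7 1.0 2.6
  endloop
 endfacet
 facet normal 0.230 0.954 0.191
  outer loop
   vertex 3.5 3.1 2.3
   vertex 4.0 3.4 0.2
   vertex 0.1 3.8 2.9
  endloop
 endfacet
 facet normal 0.224 0.293 0.929
  outer loop
   vertex 3.5 3.1 2.3
   vertex 0.1 3.8 2.9
   vertex 2.6 0.3 3.4
  endloop
 endfacet
 facet normal 0.954 -0.230 0.194
  outer loop
   vertex 3.5 3.1 2.3
   vertex 2.6 0.3 3.4
   vertex 4.0 3.4 0.2
  endloop
 endfacet
 facet normal 0.150 0.986 0.071
  outer loop
   vertex 0.9 3.8 1.2
   vertex 0.1 3.8 2.9
   vertex 4.0 3.4 0.2
  endloop
 endfacet
 facet normal -0.860 0.310 -0.405
  outer loop
   vertex 0.9 3.8 1.2
   vertex 0.2 1.6 1.0
   vertex 0.1 3.8 2.9
  endloop
 endfacet
 facet normal -0.282 0.175 -0.943
  outer loop
   vertex 0.9 3.8 1.2
   vertex 4.0 3.4 0.2
   vertex 0.2 1.6 1.0
  endloop
 endfacet
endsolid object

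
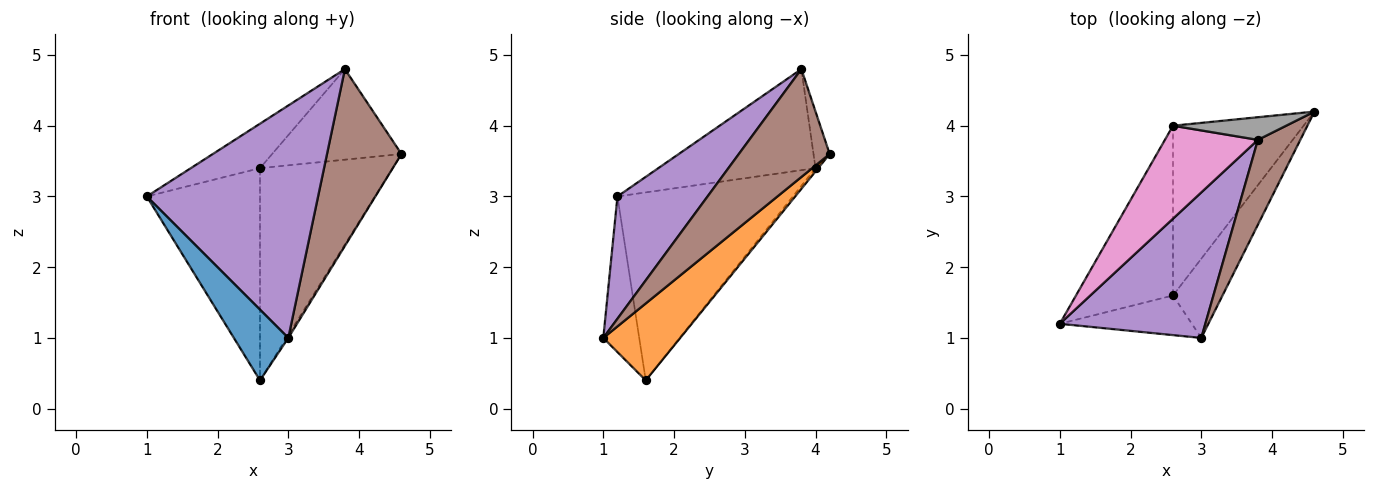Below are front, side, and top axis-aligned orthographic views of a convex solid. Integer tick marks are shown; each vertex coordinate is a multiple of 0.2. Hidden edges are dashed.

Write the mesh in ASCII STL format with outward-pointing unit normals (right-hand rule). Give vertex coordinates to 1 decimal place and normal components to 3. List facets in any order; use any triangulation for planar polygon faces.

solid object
 facet normal -0.499 -0.756 -0.423
  outer loop
   vertex 2.6 1.6 0.4
   vertex 3.0 1.0 1.0
   vertex 1.0 1.2 3.0
  endloop
 endfacet
 facet normal 0.841 0.019 -0.541
  outer loop
   vertex 2.6 1.6 0.4
   vertex 4.6 4.2 3.6
   vertex 3.0 1.0 1.0
  endloop
 endfacet
 facet normal -0.771 0.497 -0.398
  outer loop
   vertex 2.6 4.0 3.4
   vertex 2.6 1.6 0.4
   vertex 1.0 1.2 3.0
  endloop
 endfacet
 facet normal -0.016 0.781 -0.625
  outer loop
   vertex 2.6 4.0 3.4
   vertex 4.6 4.2 3.6
   vertex 2.6 1.6 0.4
  endloop
 endfacet
 facet normal 0.407 -0.774 0.485
  outer loop
   vertex 3.8 3.8 4.8
   vertex 1.0 1.2 3.0
   vertex 3.0 1.0 1.0
  endloop
 endfacet
 facet normal 0.740 -0.606 0.291
  outer loop
   vertex 3.8 3.8 4.8
   vertex 3.0 1.0 1.0
   vertex 4.6 4.2 3.6
  endloop
 endfacet
 facet normal -0.700 0.308 0.644
  outer loop
   vertex 3.8 3.8 4.8
   vertex 2.6 4.0 3.4
   vertex 1.0 1.2 3.0
  endloop
 endfacet
 facet normal -0.120 0.963 0.241
  outer loop
   vertex 3.8 3.8 4.8
   vertex 4.6 4.2 3.6
   vertex 2.6 4.0 3.4
  endloop
 endfacet
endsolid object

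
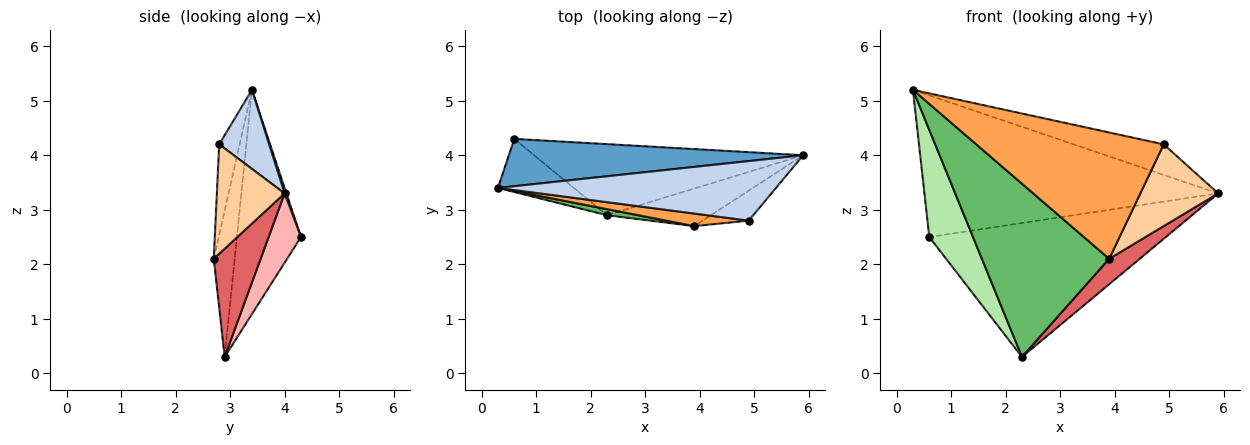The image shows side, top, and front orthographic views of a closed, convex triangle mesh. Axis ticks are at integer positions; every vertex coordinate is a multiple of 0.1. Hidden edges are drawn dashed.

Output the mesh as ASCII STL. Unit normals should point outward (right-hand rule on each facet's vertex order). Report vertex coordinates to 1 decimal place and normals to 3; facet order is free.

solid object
 facet normal 0.006 0.948 0.317
  outer loop
   vertex 0.6 4.3 2.5
   vertex 0.3 3.4 5.2
   vertex 5.9 4.0 3.3
  endloop
 endfacet
 facet normal 0.245 0.443 0.863
  outer loop
   vertex 4.9 2.8 4.2
   vertex 5.9 4.0 3.3
   vertex 0.3 3.4 5.2
  endloop
 endfacet
 facet normal -0.108 -0.989 0.098
  outer loop
   vertex 4.9 2.8 4.2
   vertex 0.3 3.4 5.2
   vertex 3.9 2.7 2.1
  endloop
 endfacet
 facet normal 0.633 -0.727 -0.267
  outer loop
   vertex 4.9 2.8 4.2
   vertex 3.9 2.7 2.1
   vertex 5.9 4.0 3.3
  endloop
 endfacet
 facet normal -0.162 -0.986 0.034
  outer loop
   vertex 2.3 2.9 0.3
   vertex 3.9 2.7 2.1
   vertex 0.3 3.4 5.2
  endloop
 endfacet
 facet normal -0.796 -0.543 -0.269
  outer loop
   vertex 2.3 2.9 0.3
   vertex 0.3 3.4 5.2
   vertex 0.6 4.3 2.5
  endloop
 endfacet
 facet normal 0.653 -0.425 -0.627
  outer loop
   vertex 2.3 2.9 0.3
   vertex 5.9 4.0 3.3
   vertex 3.9 2.7 2.1
  endloop
 endfacet
 facet normal 0.120 0.877 -0.465
  outer loop
   vertex 2.3 2.9 0.3
   vertex 0.6 4.3 2.5
   vertex 5.9 4.0 3.3
  endloop
 endfacet
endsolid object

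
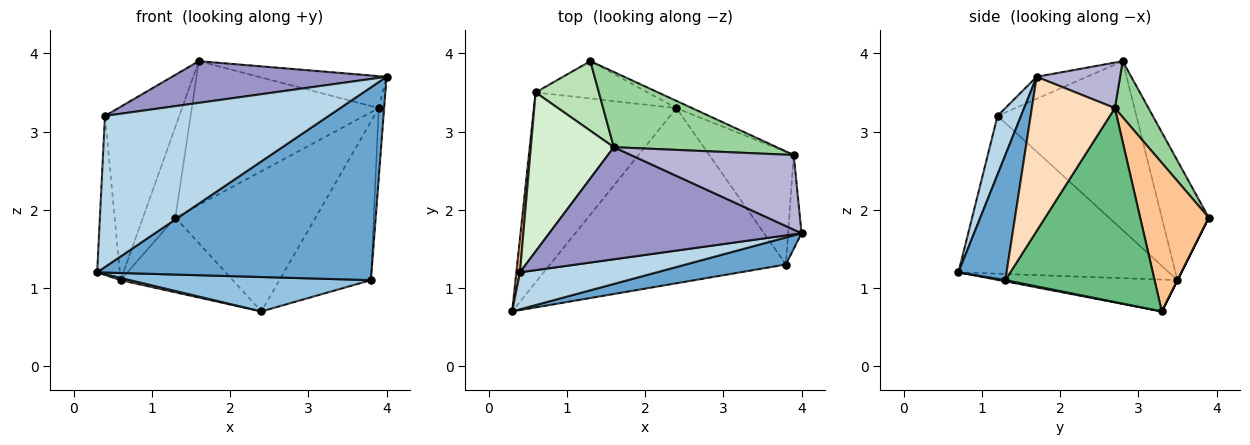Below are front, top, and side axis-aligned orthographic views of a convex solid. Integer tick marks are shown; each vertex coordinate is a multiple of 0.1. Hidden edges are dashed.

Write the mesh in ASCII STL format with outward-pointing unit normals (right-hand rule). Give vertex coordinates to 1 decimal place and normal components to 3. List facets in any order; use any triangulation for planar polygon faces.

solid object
 facet normal 0.171 -0.976 0.137
  outer loop
   vertex 3.8 1.3 1.1
   vertex 4.0 1.7 3.7
   vertex 0.3 0.7 1.2
  endloop
 endfacet
 facet normal 0.005 -0.193 -0.981
  outer loop
   vertex 3.8 1.3 1.1
   vertex 0.3 0.7 1.2
   vertex 2.4 3.3 0.7
  endloop
 endfacet
 facet normal 0.101 -0.966 0.237
  outer loop
   vertex 0.4 1.2 3.2
   vertex 0.3 0.7 1.2
   vertex 4.0 1.7 3.7
  endloop
 endfacet
 facet normal -0.218 -0.011 -0.976
  outer loop
   vertex 0.6 3.5 1.1
   vertex 2.4 3.3 0.7
   vertex 0.3 0.7 1.2
  endloop
 endfacet
 facet normal 0.000 0.894 -0.447
  outer loop
   vertex 0.6 3.5 1.1
   vertex 1.3 3.9 1.9
   vertex 2.4 3.3 0.7
  endloop
 endfacet
 facet normal -0.994 0.107 0.023
  outer loop
   vertex 0.6 3.5 1.1
   vertex 0.3 0.7 1.2
   vertex 0.4 1.2 3.2
  endloop
 endfacet
 facet normal 0.439 0.897 -0.046
  outer loop
   vertex 3.9 2.7 3.3
   vertex 2.4 3.3 0.7
   vertex 1.3 3.9 1.9
  endloop
 endfacet
 facet normal 0.994 0.065 -0.086
  outer loop
   vertex 3.9 2.7 3.3
   vertex 4.0 1.7 3.7
   vertex 3.8 1.3 1.1
  endloop
 endfacet
 facet normal 0.799 0.490 -0.348
  outer loop
   vertex 3.9 2.7 3.3
   vertex 3.8 1.3 1.1
   vertex 2.4 3.3 0.7
  endloop
 endfacet
 facet normal 0.157 0.875 0.458
  outer loop
   vertex 1.6 2.8 3.9
   vertex 3.9 2.7 3.3
   vertex 1.3 3.9 1.9
  endloop
 endfacet
 facet normal -0.754 0.521 0.400
  outer loop
   vertex 1.6 2.8 3.9
   vertex 1.3 3.9 1.9
   vertex 0.6 3.5 1.1
  endloop
 endfacet
 facet normal -0.809 0.433 0.397
  outer loop
   vertex 1.6 2.8 3.9
   vertex 0.6 3.5 1.1
   vertex 0.4 1.2 3.2
  endloop
 endfacet
 facet normal -0.081 -0.348 0.934
  outer loop
   vertex 1.6 2.8 3.9
   vertex 0.4 1.2 3.2
   vertex 4.0 1.7 3.7
  endloop
 endfacet
 facet normal 0.249 0.381 0.890
  outer loop
   vertex 1.6 2.8 3.9
   vertex 4.0 1.7 3.7
   vertex 3.9 2.7 3.3
  endloop
 endfacet
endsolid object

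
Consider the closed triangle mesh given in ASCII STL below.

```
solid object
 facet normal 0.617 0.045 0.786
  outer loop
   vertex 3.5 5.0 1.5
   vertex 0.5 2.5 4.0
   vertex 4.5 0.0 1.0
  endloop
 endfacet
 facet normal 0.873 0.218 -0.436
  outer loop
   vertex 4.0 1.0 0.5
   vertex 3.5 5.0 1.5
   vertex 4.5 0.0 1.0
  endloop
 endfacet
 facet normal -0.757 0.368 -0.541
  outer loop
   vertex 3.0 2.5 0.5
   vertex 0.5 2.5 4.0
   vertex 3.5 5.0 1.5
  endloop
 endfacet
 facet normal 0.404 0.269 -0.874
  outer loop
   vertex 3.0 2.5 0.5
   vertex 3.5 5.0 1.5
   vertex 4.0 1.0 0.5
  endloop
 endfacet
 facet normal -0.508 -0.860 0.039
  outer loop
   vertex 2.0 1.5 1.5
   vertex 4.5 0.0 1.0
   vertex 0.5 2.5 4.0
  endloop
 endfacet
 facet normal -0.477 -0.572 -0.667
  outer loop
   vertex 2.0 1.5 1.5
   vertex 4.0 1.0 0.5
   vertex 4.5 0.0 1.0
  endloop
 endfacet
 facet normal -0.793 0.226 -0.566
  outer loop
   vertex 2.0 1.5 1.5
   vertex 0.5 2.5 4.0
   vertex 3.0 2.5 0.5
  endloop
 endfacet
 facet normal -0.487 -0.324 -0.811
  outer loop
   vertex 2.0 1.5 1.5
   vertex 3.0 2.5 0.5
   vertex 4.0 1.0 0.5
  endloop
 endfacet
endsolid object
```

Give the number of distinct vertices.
6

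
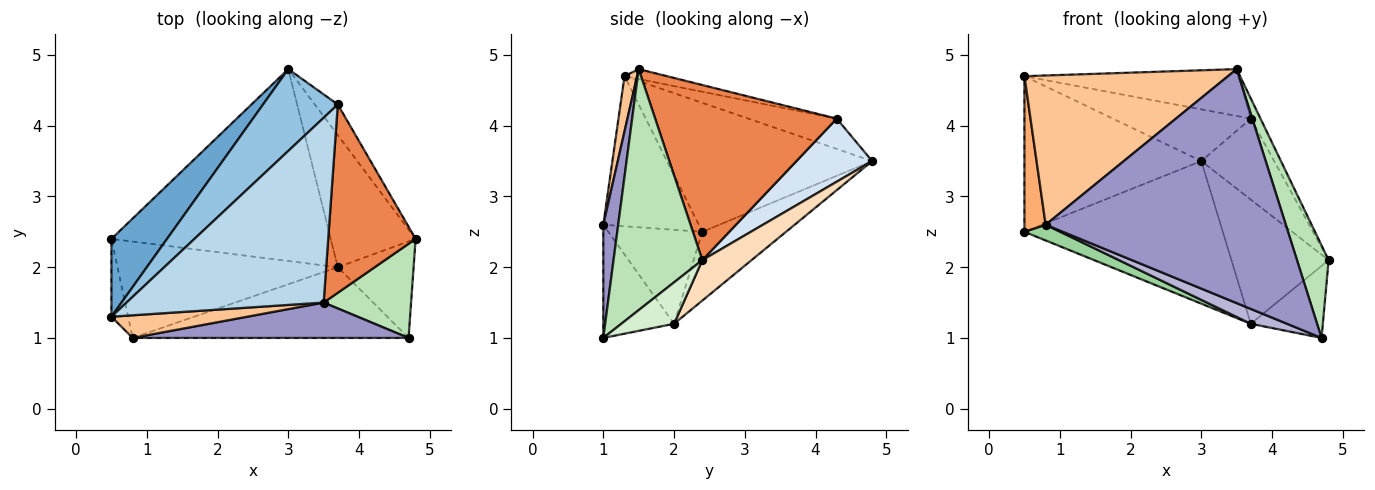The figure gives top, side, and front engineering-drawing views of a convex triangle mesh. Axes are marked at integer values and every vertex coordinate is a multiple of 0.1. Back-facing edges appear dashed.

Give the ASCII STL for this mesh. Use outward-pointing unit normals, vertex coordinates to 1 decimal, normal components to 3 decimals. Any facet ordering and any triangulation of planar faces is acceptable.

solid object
 facet normal -0.720 0.621 0.310
  outer loop
   vertex 0.5 2.4 2.5
   vertex 0.5 1.3 4.7
   vertex 3.0 4.8 3.5
  endloop
 endfacet
 facet normal -0.324 0.506 0.800
  outer loop
   vertex 3.7 4.3 4.1
   vertex 3.0 4.8 3.5
   vertex 0.5 1.3 4.7
  endloop
 endfacet
 facet normal -0.049 0.246 0.968
  outer loop
   vertex 3.7 4.3 4.1
   vertex 0.5 1.3 4.7
   vertex 3.5 1.5 4.8
  endloop
 endfacet
 facet normal 0.697 0.671 -0.254
  outer loop
   vertex 3.7 4.3 4.1
   vertex 4.8 2.4 2.1
   vertex 3.0 4.8 3.5
  endloop
 endfacet
 facet normal 0.894 0.048 0.446
  outer loop
   vertex 3.7 4.3 4.1
   vertex 3.5 1.5 4.8
   vertex 4.8 2.4 2.1
  endloop
 endfacet
 facet normal -0.970 -0.216 -0.108
  outer loop
   vertex 0.8 1.0 2.6
   vertex 0.5 1.3 4.7
   vertex 0.5 2.4 2.5
  endloop
 endfacet
 facet normal 0.061 -0.987 0.150
  outer loop
   vertex 0.8 1.0 2.6
   vertex 3.5 1.5 4.8
   vertex 0.5 1.3 4.7
  endloop
 endfacet
 facet normal 0.328 0.647 -0.688
  outer loop
   vertex 3.7 2.0 1.2
   vertex 3.0 4.8 3.5
   vertex 4.8 2.4 2.1
  endloop
 endfacet
 facet normal -0.244 0.578 -0.778
  outer loop
   vertex 3.7 2.0 1.2
   vertex 0.5 2.4 2.5
   vertex 3.0 4.8 3.5
  endloop
 endfacet
 facet normal -0.388 -0.148 -0.910
  outer loop
   vertex 3.7 2.0 1.2
   vertex 0.8 1.0 2.6
   vertex 0.5 2.4 2.5
  endloop
 endfacet
 facet normal 0.891 -0.318 0.323
  outer loop
   vertex 4.7 1.0 1.0
   vertex 4.8 2.4 2.1
   vertex 3.5 1.5 4.8
  endloop
 endfacet
 facet normal 0.401 0.548 -0.734
  outer loop
   vertex 4.7 1.0 1.0
   vertex 3.7 2.0 1.2
   vertex 4.8 2.4 2.1
  endloop
 endfacet
 facet normal 0.061 -0.987 0.149
  outer loop
   vertex 4.7 1.0 1.0
   vertex 3.5 1.5 4.8
   vertex 0.8 1.0 2.6
  endloop
 endfacet
 facet normal -0.373 -0.191 -0.908
  outer loop
   vertex 4.7 1.0 1.0
   vertex 0.8 1.0 2.6
   vertex 3.7 2.0 1.2
  endloop
 endfacet
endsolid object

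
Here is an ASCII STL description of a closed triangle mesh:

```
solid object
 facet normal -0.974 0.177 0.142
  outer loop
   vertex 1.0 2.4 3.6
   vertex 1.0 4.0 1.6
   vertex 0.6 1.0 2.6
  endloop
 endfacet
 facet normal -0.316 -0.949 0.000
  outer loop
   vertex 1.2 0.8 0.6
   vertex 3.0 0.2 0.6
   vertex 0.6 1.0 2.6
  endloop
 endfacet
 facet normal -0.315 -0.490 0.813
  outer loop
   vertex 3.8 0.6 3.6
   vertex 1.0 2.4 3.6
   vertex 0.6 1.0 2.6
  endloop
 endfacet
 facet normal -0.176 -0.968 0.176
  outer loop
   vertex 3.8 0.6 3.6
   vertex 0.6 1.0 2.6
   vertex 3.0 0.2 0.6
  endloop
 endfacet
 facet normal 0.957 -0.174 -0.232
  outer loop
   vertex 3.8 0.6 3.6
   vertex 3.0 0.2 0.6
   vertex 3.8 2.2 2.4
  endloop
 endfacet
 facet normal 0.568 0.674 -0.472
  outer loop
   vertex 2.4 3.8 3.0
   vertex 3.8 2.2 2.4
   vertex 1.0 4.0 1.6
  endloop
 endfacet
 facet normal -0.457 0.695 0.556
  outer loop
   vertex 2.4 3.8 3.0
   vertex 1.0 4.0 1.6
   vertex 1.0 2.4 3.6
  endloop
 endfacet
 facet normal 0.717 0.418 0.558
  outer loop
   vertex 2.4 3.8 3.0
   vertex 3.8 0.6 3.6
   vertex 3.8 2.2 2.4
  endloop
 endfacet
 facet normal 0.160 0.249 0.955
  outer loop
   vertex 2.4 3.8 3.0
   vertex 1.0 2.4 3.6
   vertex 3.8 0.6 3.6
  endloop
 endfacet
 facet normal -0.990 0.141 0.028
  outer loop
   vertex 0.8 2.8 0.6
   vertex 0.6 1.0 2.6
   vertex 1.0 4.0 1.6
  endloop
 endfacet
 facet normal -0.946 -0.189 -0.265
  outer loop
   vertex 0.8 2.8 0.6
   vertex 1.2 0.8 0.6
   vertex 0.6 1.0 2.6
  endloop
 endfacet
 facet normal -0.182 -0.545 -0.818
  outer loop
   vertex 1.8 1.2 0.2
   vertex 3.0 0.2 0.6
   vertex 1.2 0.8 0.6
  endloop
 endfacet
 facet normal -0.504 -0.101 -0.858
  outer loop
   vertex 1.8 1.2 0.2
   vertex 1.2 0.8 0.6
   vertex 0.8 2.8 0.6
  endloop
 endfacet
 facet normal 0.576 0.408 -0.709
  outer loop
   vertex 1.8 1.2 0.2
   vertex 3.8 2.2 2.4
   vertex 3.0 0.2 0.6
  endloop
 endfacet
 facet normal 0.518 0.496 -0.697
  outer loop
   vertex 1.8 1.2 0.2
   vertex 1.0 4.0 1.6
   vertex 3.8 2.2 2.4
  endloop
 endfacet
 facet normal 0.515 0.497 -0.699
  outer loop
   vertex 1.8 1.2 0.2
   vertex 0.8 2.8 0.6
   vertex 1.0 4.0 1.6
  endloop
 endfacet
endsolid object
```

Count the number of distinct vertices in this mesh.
10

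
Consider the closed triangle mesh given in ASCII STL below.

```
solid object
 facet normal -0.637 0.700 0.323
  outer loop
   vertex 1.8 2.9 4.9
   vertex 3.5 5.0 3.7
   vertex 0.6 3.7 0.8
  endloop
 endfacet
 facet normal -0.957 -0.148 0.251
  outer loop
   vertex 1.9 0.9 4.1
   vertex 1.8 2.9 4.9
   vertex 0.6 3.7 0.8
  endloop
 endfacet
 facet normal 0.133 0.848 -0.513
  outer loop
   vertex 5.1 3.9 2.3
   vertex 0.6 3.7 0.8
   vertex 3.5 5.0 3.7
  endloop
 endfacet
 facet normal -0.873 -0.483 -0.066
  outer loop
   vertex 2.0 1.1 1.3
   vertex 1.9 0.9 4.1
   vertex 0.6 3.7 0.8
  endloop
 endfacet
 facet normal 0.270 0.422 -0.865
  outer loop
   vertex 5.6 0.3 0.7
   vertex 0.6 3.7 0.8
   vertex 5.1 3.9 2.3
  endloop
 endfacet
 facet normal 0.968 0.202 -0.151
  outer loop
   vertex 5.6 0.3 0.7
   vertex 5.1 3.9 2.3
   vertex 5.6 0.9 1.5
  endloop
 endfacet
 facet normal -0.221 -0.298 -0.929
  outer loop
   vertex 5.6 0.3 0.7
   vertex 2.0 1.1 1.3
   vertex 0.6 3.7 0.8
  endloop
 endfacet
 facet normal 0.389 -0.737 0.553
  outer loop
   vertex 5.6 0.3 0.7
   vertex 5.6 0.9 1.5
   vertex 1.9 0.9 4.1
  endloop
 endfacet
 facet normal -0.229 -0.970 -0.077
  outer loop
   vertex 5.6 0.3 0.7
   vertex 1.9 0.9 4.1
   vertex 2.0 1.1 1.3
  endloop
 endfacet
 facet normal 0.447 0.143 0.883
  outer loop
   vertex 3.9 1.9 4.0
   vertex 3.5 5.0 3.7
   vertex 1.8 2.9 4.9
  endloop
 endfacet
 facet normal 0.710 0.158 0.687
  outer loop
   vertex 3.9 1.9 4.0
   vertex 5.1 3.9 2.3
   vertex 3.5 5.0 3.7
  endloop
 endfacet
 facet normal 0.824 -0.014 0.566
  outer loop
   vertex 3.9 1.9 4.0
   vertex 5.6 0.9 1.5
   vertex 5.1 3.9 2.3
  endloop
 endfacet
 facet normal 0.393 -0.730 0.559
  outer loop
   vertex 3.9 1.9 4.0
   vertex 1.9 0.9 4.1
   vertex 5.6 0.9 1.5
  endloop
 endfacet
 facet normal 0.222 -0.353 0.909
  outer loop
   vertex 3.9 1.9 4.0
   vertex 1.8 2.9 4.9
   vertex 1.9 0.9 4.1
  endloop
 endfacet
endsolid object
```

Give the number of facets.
14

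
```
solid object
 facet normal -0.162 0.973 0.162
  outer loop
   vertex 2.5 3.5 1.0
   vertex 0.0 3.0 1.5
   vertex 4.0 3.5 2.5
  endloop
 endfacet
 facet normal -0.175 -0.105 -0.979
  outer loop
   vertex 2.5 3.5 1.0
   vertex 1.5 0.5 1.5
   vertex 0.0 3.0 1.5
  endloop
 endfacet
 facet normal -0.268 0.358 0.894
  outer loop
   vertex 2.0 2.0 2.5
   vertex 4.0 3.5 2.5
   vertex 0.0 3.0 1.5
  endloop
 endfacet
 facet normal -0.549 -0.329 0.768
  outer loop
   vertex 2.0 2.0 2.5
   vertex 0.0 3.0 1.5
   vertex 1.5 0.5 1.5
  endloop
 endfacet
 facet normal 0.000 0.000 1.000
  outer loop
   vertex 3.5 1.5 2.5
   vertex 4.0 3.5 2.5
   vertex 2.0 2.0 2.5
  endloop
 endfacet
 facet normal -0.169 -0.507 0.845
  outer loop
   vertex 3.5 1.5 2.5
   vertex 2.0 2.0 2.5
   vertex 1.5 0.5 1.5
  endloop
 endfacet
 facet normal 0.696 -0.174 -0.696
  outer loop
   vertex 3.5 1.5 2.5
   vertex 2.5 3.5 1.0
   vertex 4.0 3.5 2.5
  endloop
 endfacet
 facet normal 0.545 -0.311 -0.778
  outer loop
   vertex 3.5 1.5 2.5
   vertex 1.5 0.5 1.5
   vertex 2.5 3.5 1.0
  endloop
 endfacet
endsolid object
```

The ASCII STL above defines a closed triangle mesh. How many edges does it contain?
12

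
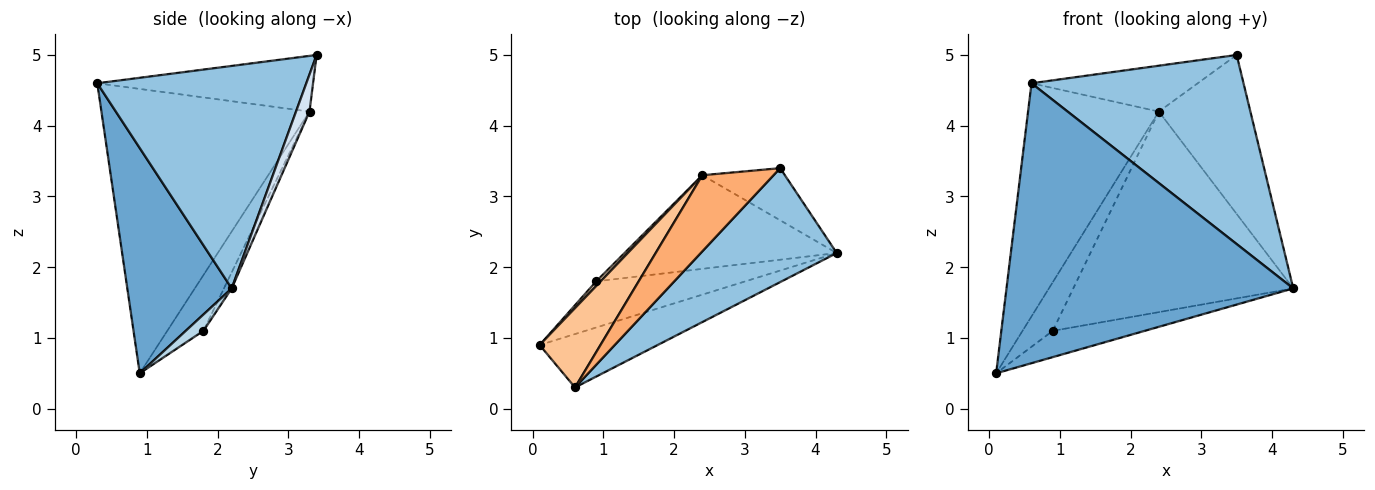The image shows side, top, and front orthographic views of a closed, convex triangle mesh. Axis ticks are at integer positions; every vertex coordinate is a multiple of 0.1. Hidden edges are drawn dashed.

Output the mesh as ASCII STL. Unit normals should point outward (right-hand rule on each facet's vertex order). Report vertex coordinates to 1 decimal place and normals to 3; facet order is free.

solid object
 facet normal 0.337 -0.925 -0.176
  outer loop
   vertex 0.6 0.3 4.6
   vertex 0.1 0.9 0.5
   vertex 4.3 2.2 1.7
  endloop
 endfacet
 facet normal 0.645 -0.654 0.394
  outer loop
   vertex 0.6 0.3 4.6
   vertex 4.3 2.2 1.7
   vertex 3.5 3.4 5.0
  endloop
 endfacet
 facet normal 0.095 0.493 -0.865
  outer loop
   vertex 0.9 1.8 1.1
   vertex 4.3 2.2 1.7
   vertex 0.1 0.9 0.5
  endloop
 endfacet
 facet normal 0.139 0.941 -0.309
  outer loop
   vertex 2.4 3.3 4.2
   vertex 3.5 3.4 5.0
   vertex 4.3 2.2 1.7
  endloop
 endfacet
 facet normal -0.032 0.906 -0.423
  outer loop
   vertex 2.4 3.3 4.2
   vertex 4.3 2.2 1.7
   vertex 0.9 1.8 1.1
  endloop
 endfacet
 facet normal -0.557 0.429 0.712
  outer loop
   vertex 2.4 3.3 4.2
   vertex 0.6 0.3 4.6
   vertex 3.5 3.4 5.0
  endloop
 endfacet
 facet normal -0.833 0.524 0.178
  outer loop
   vertex 2.4 3.3 4.2
   vertex 0.1 0.9 0.5
   vertex 0.6 0.3 4.6
  endloop
 endfacet
 facet normal -0.766 0.640 0.061
  outer loop
   vertex 2.4 3.3 4.2
   vertex 0.9 1.8 1.1
   vertex 0.1 0.9 0.5
  endloop
 endfacet
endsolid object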